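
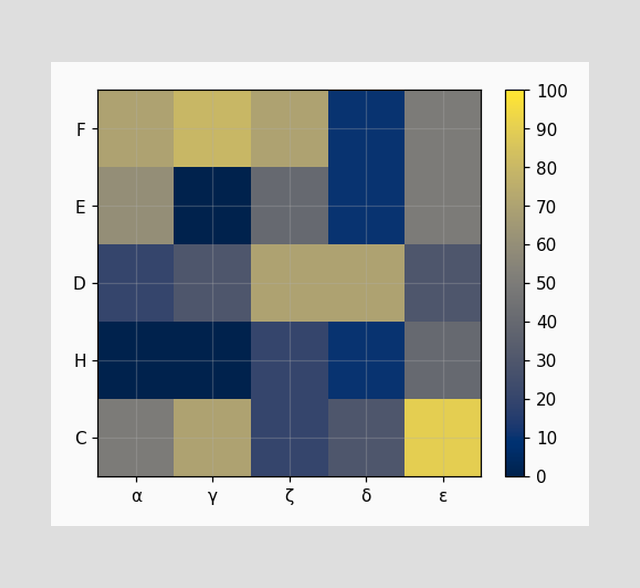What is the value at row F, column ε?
50

Matching cell (F, ε) against the colorbar gives 50.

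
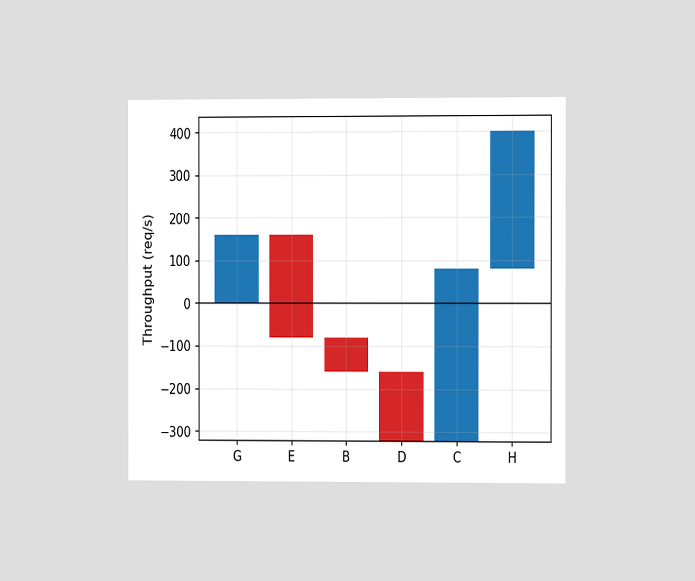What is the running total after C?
80req/s

The chart is viewed slightly from the right. After C the running total reaches 80req/s.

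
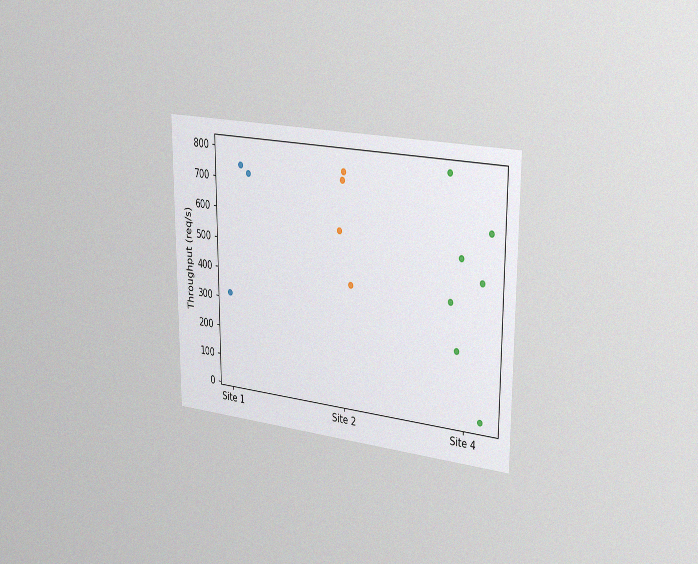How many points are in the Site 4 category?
The chart is viewed slightly from the right, with some photo noise. Counting the markers in the Site 4 column gives 7.

7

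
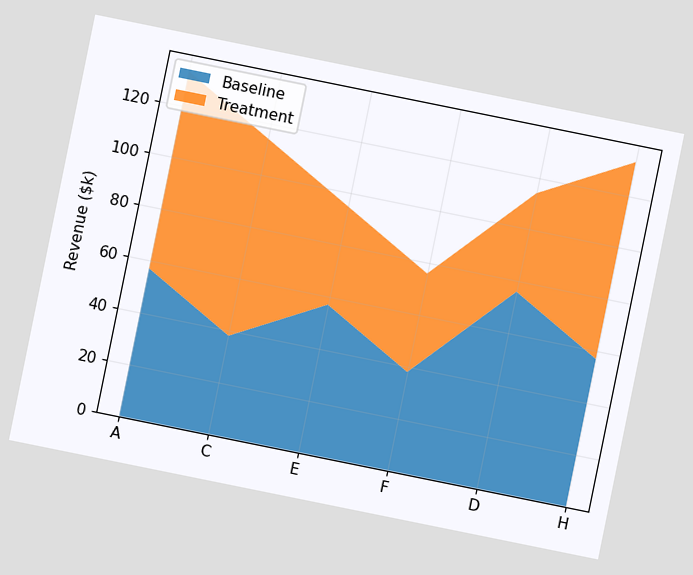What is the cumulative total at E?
The chart is tilted about 11° clockwise. The stacked total at E reaches $95k.

$95k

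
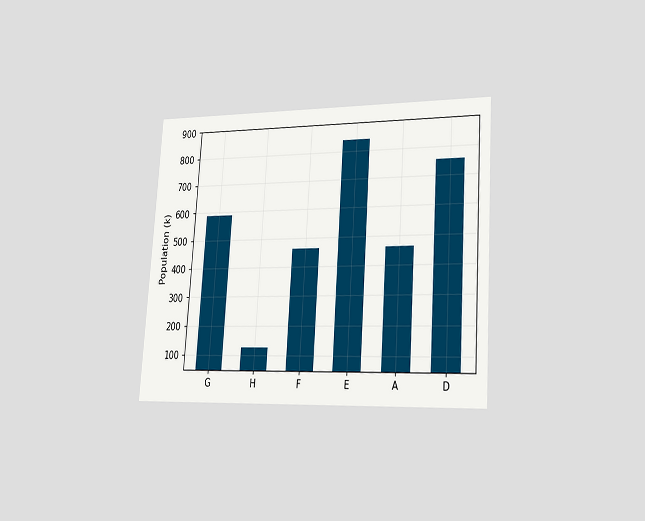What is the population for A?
The chart is tilted about 4° clockwise and viewed slightly from the right. Reading along the chart's y-axis, the A bar reaches 462k.

462k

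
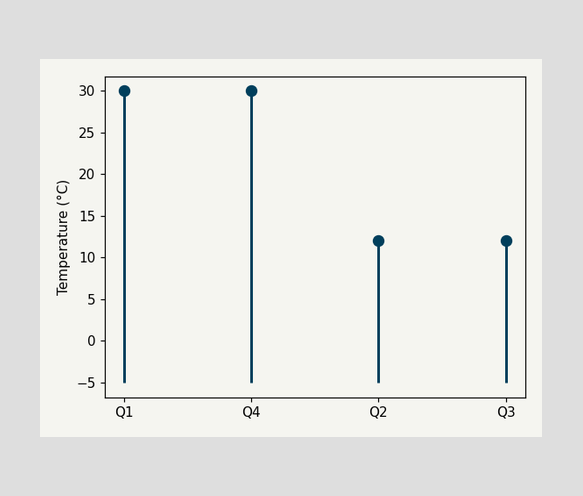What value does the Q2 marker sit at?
The Q2 marker sits at 12°C.

12°C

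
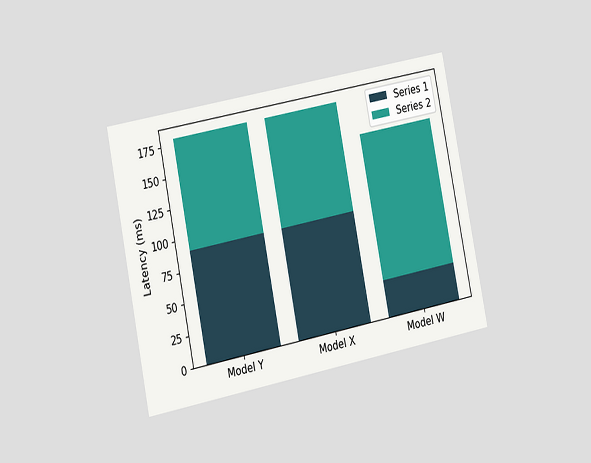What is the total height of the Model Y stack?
The chart is tilted about 11° counter-clockwise and viewed slightly from the left. The Model Y stack's top reaches 180ms on the y-axis.

180ms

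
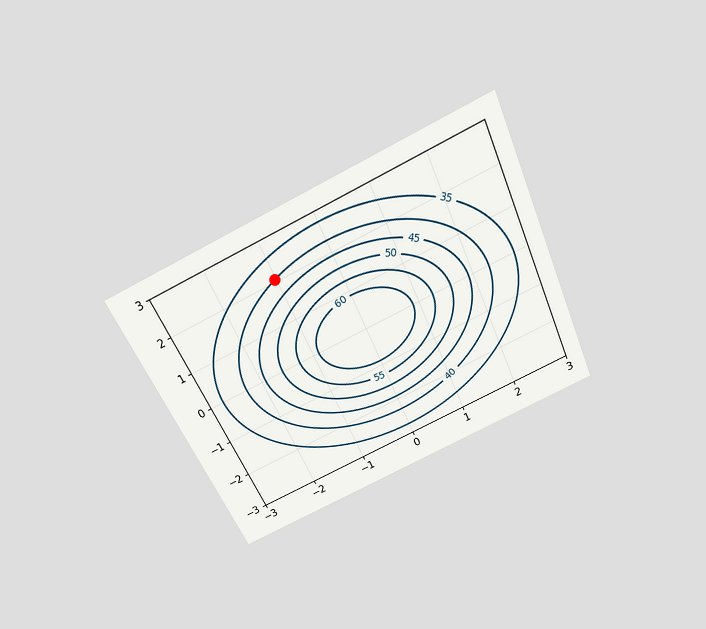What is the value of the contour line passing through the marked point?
40

The chart is tilted about 25° counter-clockwise and viewed slightly from above. The marked point sits on the contour labelled 40.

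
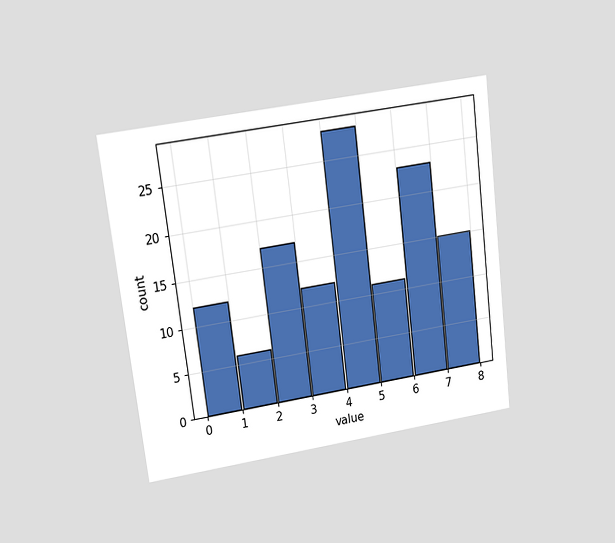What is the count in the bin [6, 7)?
The chart is tilted about 7° counter-clockwise and viewed at a slight angle. The [6, 7) bin has height 23.

23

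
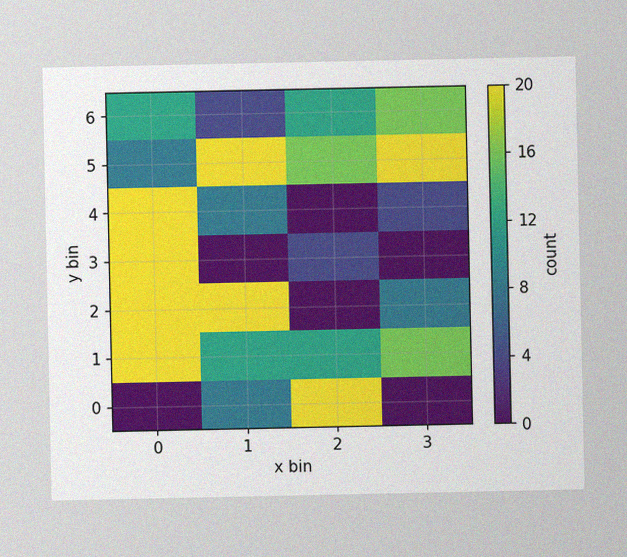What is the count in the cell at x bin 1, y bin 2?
20

The image has some photo noise and uneven lighting. Matching the cell (1, 2) against the colorbar gives 20.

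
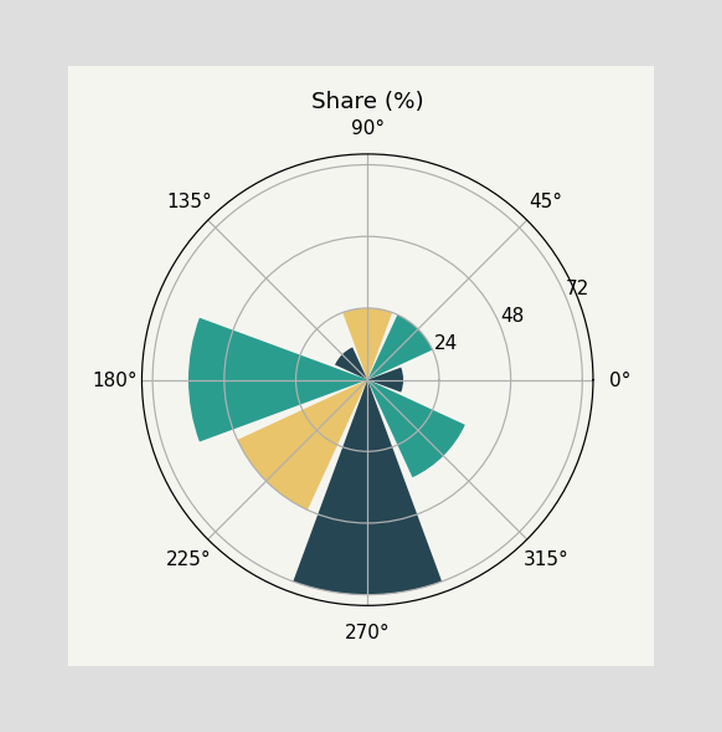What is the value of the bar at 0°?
12%

The bar at 0° reaches 12% on the radial axis.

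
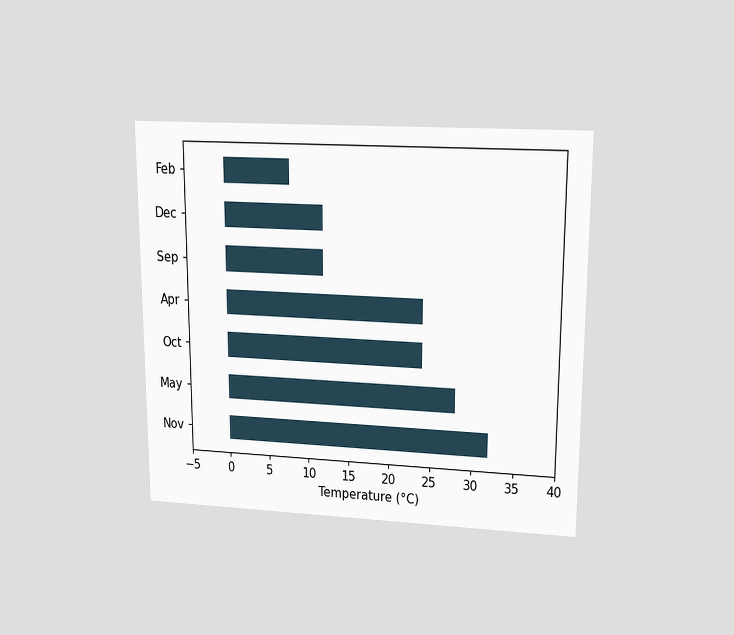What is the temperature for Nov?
The chart is viewed at a slight angle. Reading along the chart's x-axis, the Nov bar reaches 32°C.

32°C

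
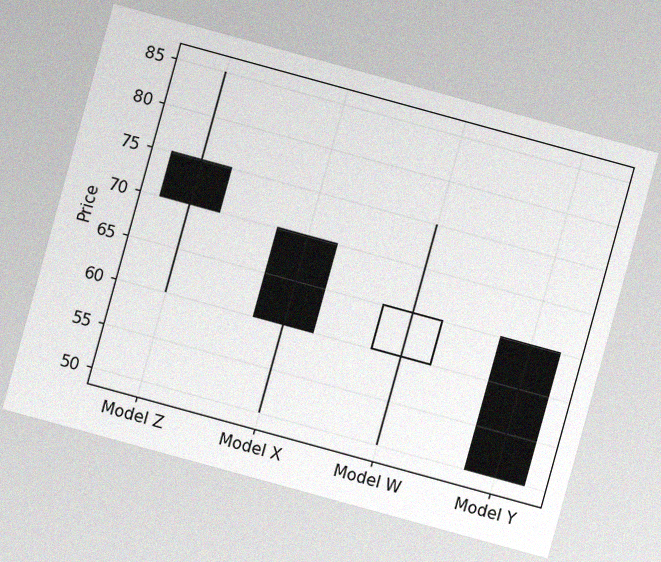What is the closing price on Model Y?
50

The chart is tilted about 15° clockwise, with some photo noise. The Model Y candle closes at 50.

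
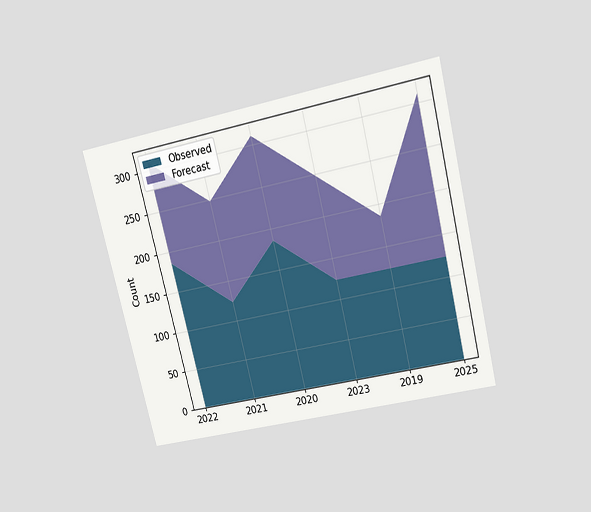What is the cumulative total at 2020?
310

The chart is tilted about 14° counter-clockwise and viewed slightly from above. The stacked total at 2020 reaches 310.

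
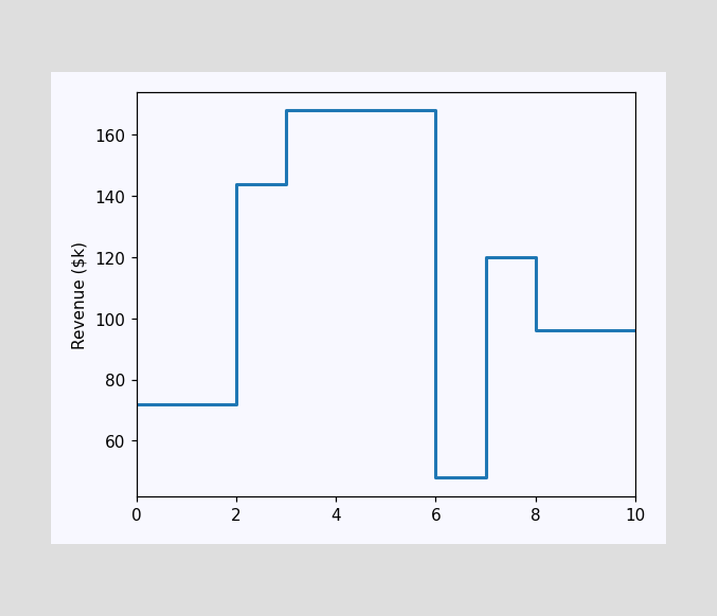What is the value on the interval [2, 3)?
$144k

On [2, 3) the step sits at $144k.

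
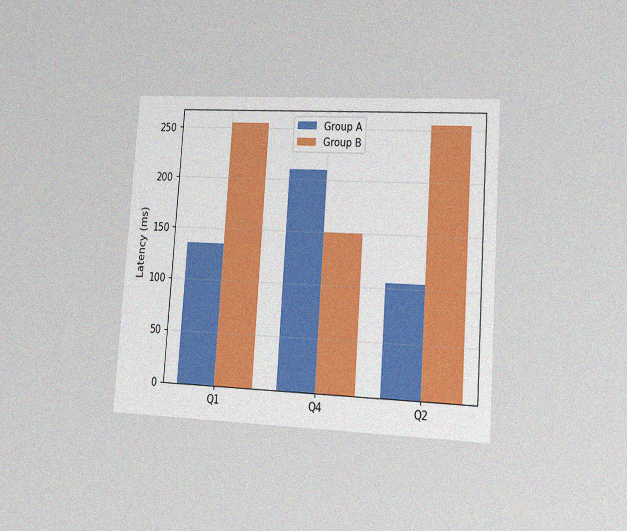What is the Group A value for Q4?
210ms

The chart is tilted about 4° clockwise and viewed slightly from the right, with some photo noise. The Group A bar at Q4 reaches 210ms on the y-axis.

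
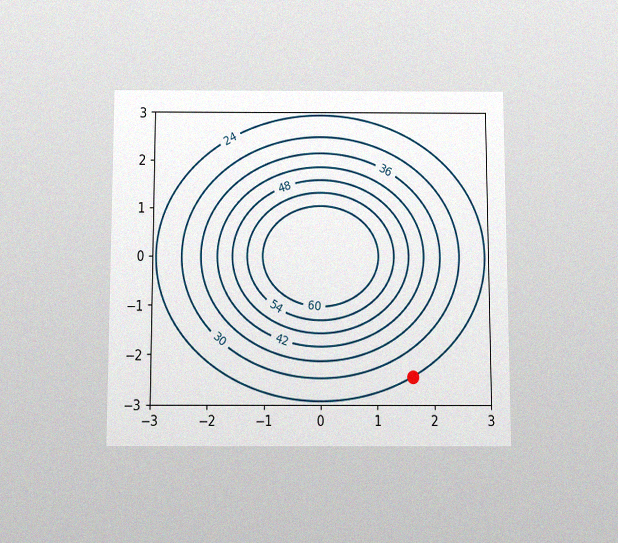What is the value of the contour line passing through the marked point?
The chart is viewed slightly from below, with some photo noise. The marked point sits on the contour labelled 24.

24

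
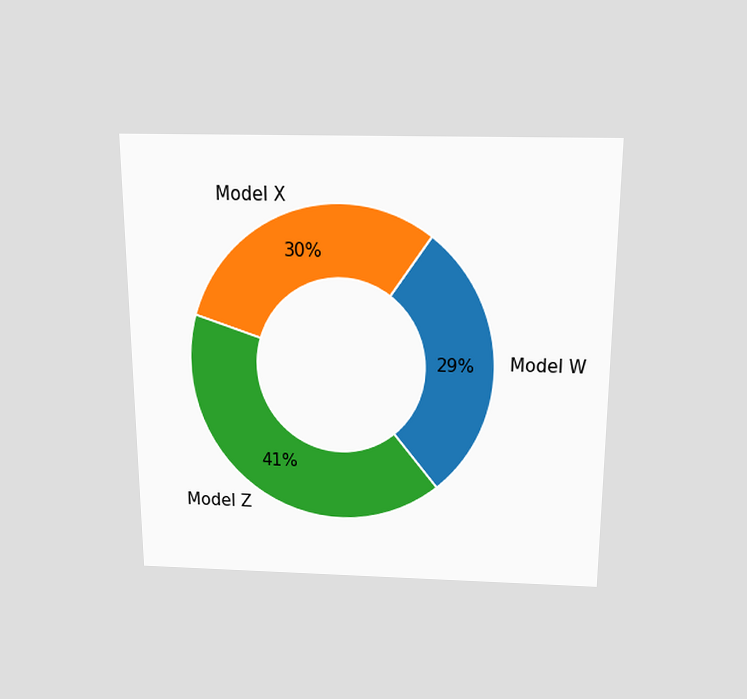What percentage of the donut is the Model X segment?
The chart is viewed slightly from above. The Model X segment takes up 30% of the ring.

30%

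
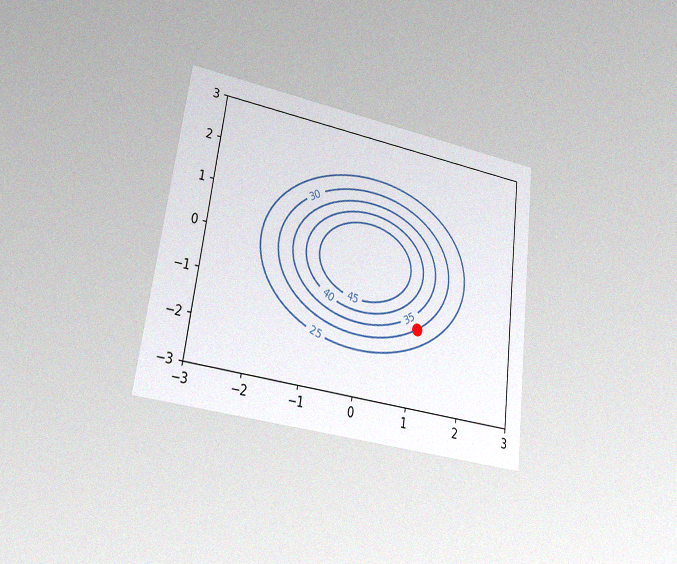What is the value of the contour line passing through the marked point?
The chart is tilted about 7° clockwise and viewed at a slight angle, with some photo noise. The marked point sits on the contour labelled 30.

30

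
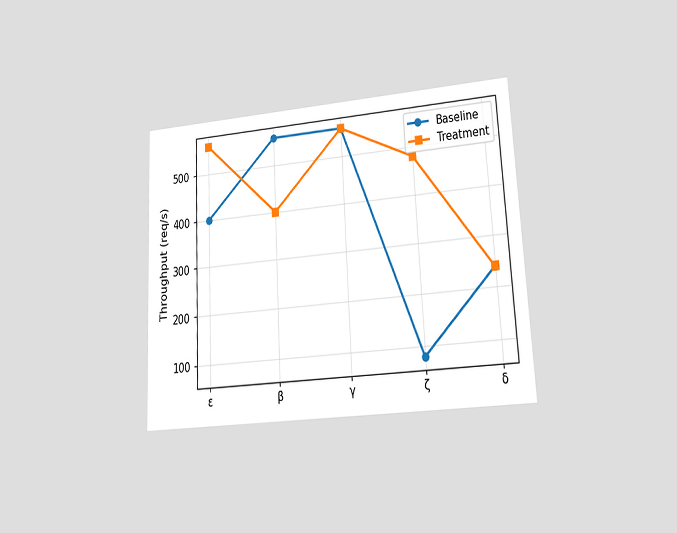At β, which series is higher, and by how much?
Baseline, by 160req/s

The chart is tilted about 3° counter-clockwise and viewed at a slight angle. At β, Baseline sits above the other line by 160req/s.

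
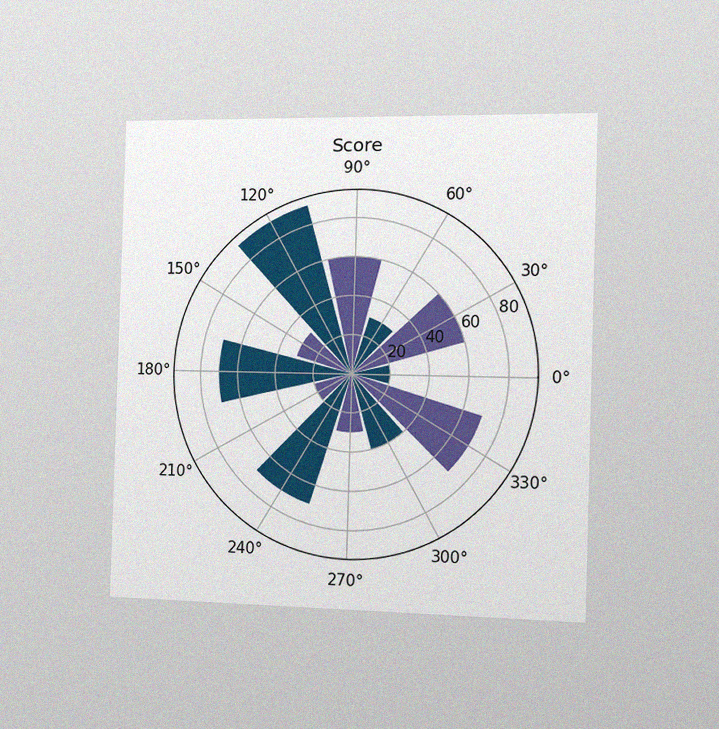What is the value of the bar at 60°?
30

The chart is viewed slightly from the right, with some photo noise. The bar at 60° reaches 30 on the radial axis.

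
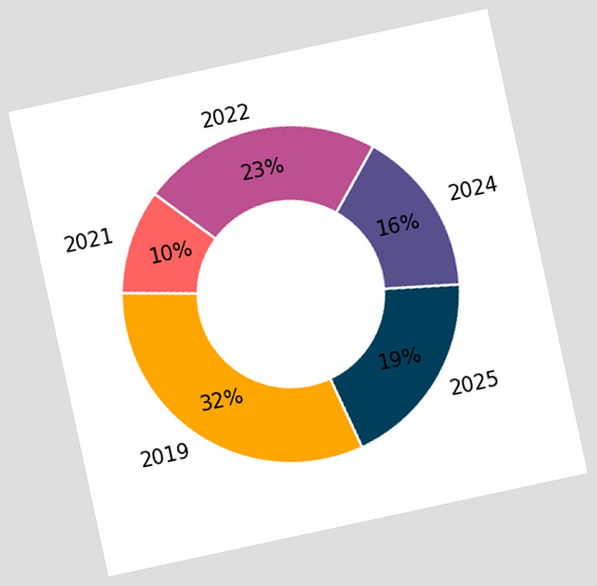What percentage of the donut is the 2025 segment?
The chart is tilted about 12° counter-clockwise. The 2025 segment takes up 19% of the ring.

19%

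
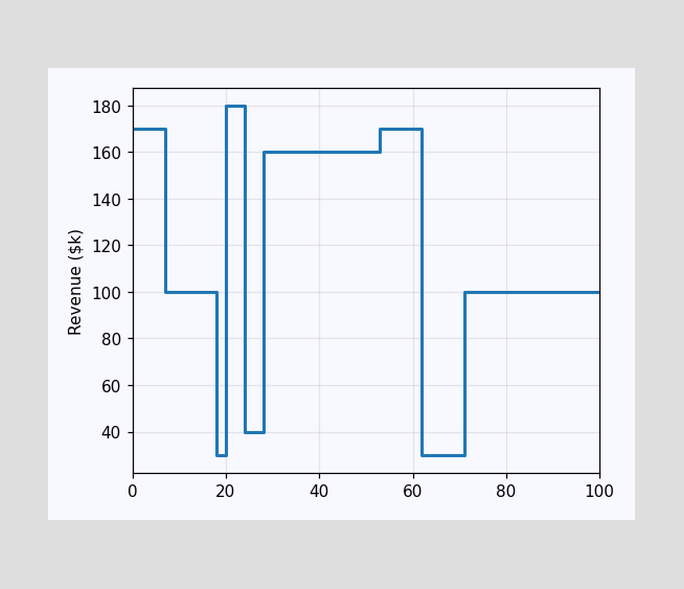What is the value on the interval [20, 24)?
On [20, 24) the step sits at $180k.

$180k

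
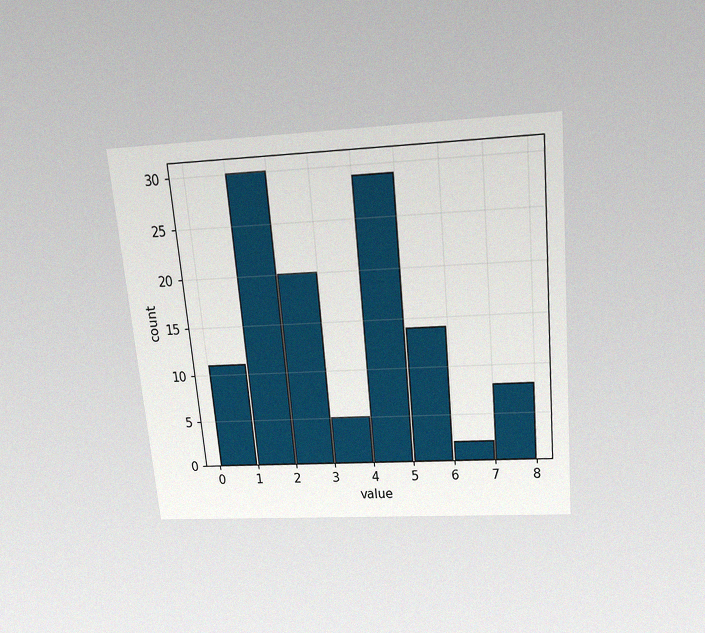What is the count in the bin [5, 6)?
14

The chart is tilted about 5° counter-clockwise and viewed slightly from above, with some photo noise. The [5, 6) bin has height 14.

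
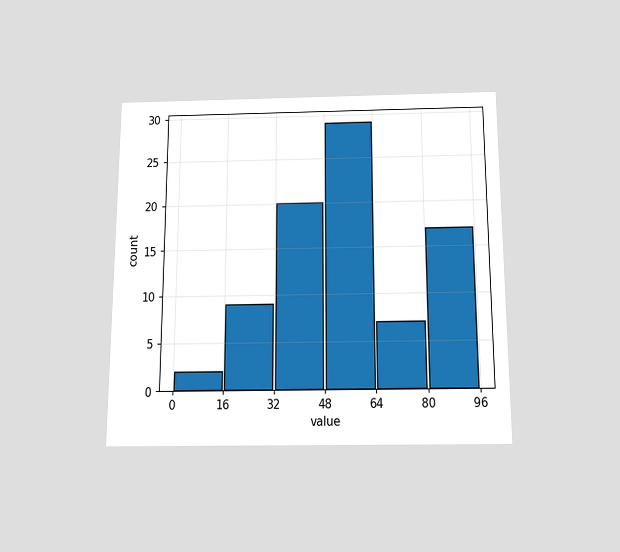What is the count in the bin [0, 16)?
The chart is viewed slightly from below. The [0, 16) bin has height 2.

2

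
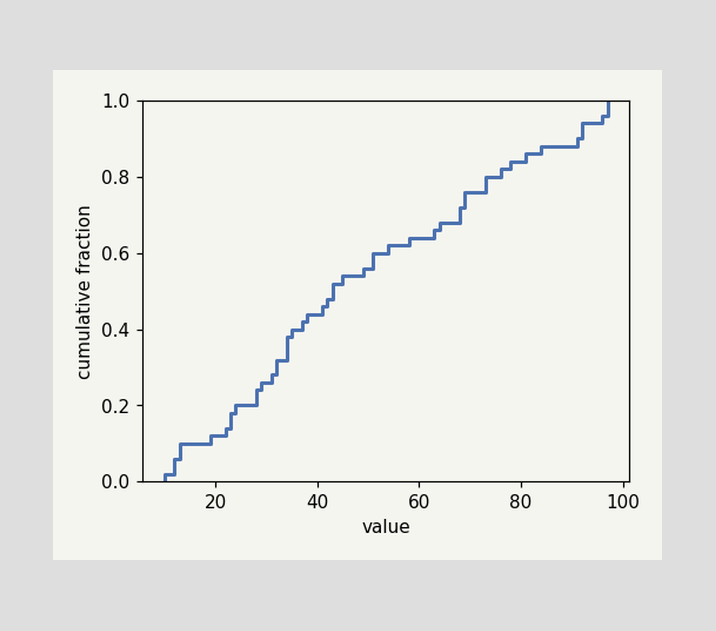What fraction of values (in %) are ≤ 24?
20%

At x=24 the ECDF step is at 20%.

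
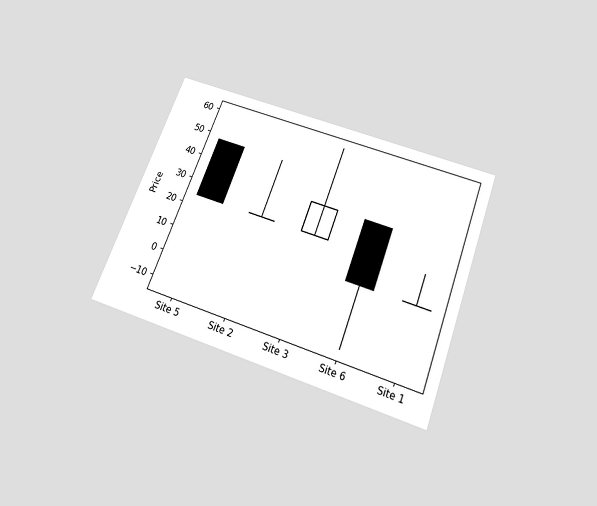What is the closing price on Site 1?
12

The chart is tilted about 21° clockwise and viewed slightly from below. The Site 1 candle closes at 12.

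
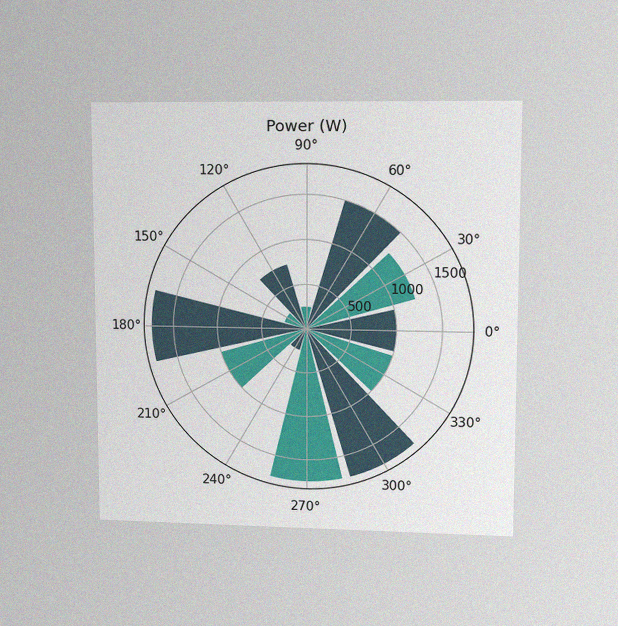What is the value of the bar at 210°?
1000W

The chart is viewed at a slight angle, with some photo noise. The bar at 210° reaches 1000W on the radial axis.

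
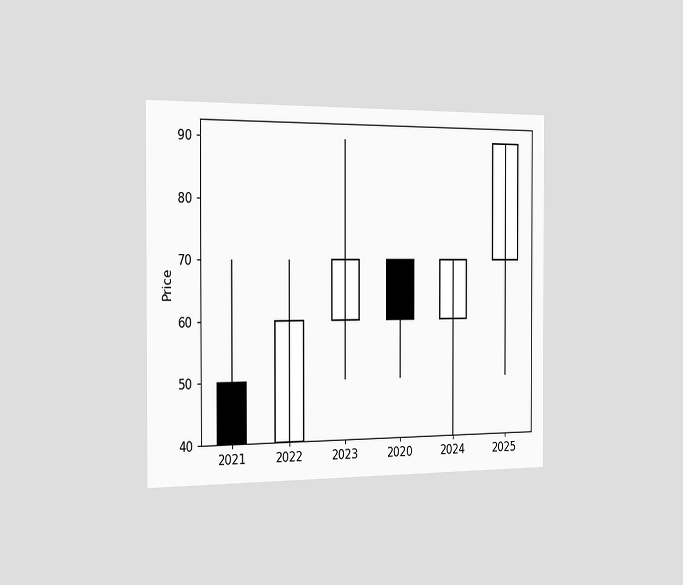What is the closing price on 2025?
90

The chart is viewed slightly from the left. The 2025 candle closes at 90.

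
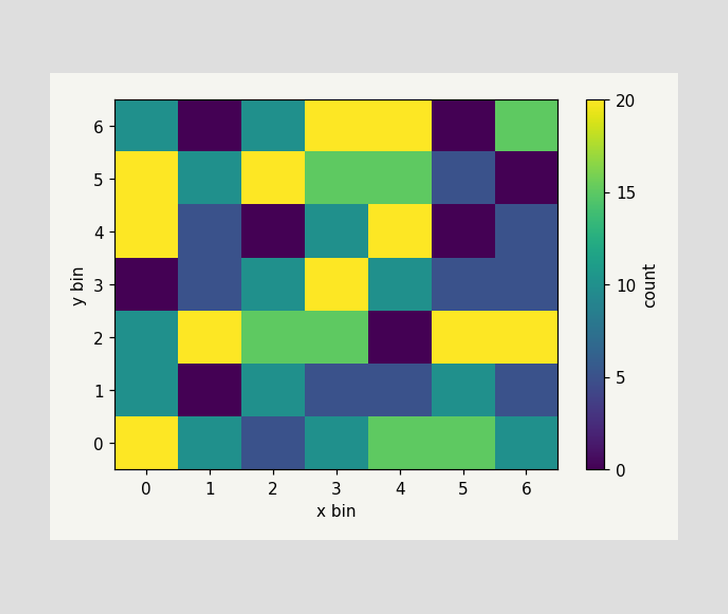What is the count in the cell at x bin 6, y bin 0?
10

Matching the cell (6, 0) against the colorbar gives 10.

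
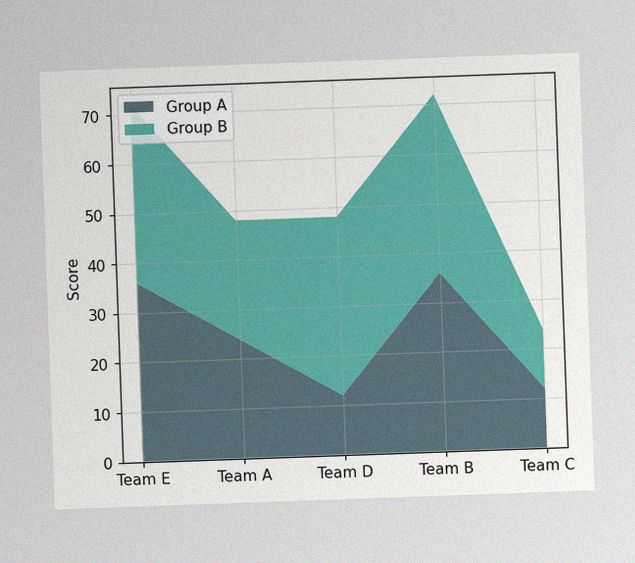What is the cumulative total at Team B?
The chart is tilted about 2° counter-clockwise, with some photo noise. The stacked total at Team B reaches 72.

72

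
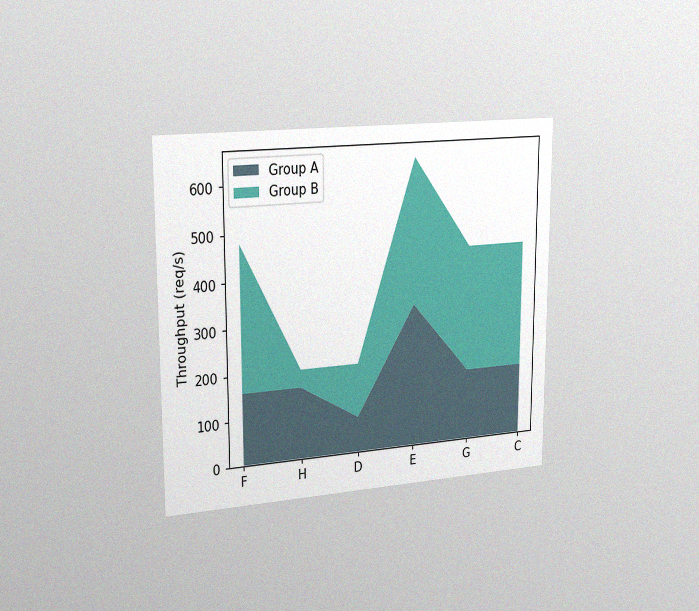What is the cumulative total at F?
480req/s

The chart is viewed slightly from the left, with some photo noise. The stacked total at F reaches 480req/s.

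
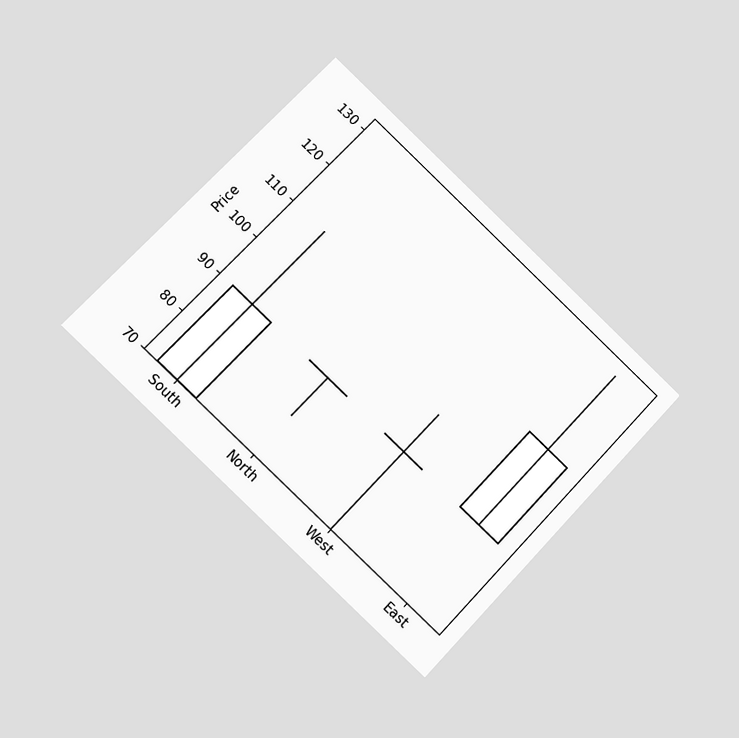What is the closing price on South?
The chart is tilted about 44° clockwise and viewed at a slight angle. The South candle closes at 90.

90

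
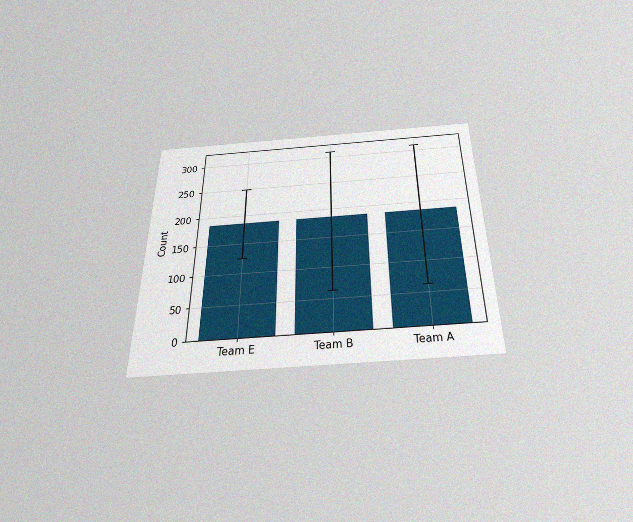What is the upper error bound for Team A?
310

The chart is viewed slightly from below, with some photo noise. The Team A bar's upper whisker reaches 310.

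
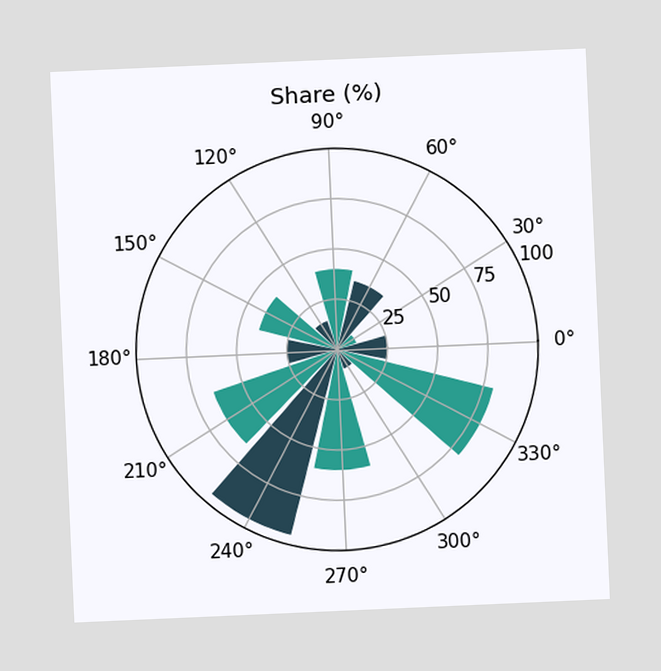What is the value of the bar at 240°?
95%

The chart is tilted about 3° counter-clockwise. The bar at 240° reaches 95% on the radial axis.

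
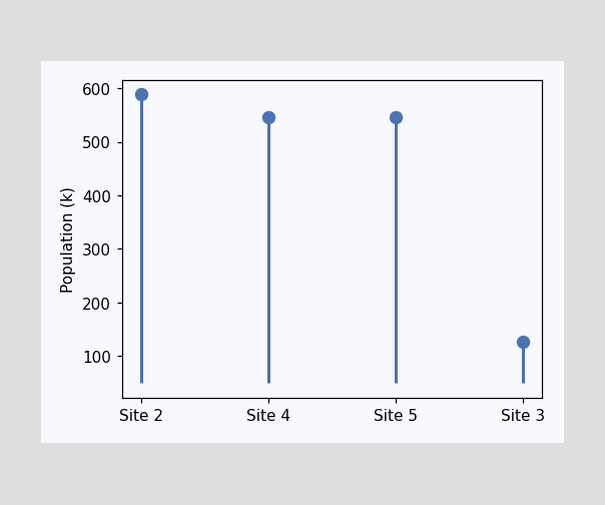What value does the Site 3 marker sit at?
The Site 3 marker sits at 126k.

126k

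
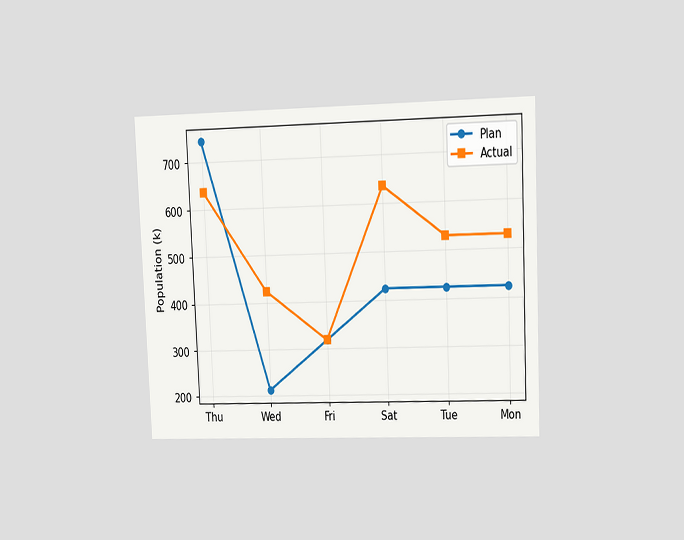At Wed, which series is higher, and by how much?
The chart is tilted about 3° counter-clockwise and viewed at a slight angle. At Wed, Actual sits above the other line by 212k.

Actual, by 212k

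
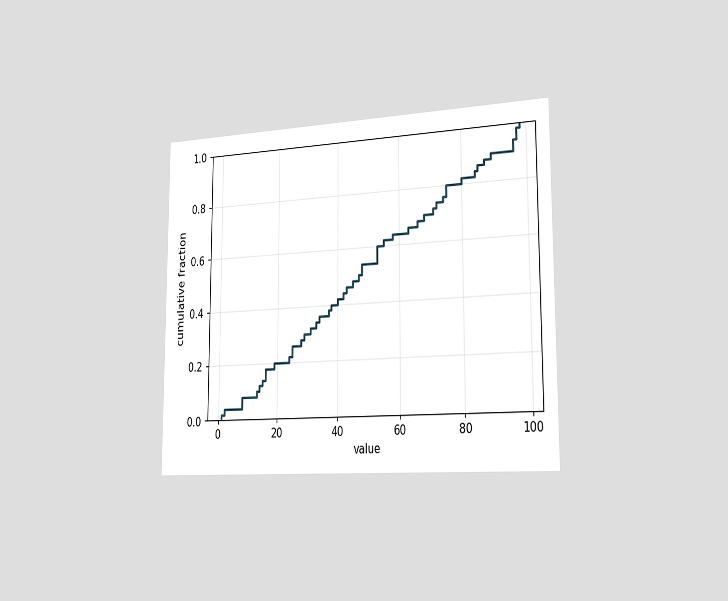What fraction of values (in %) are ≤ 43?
The chart is viewed slightly from the right. At x=43 the ECDF step is at 46%.

46%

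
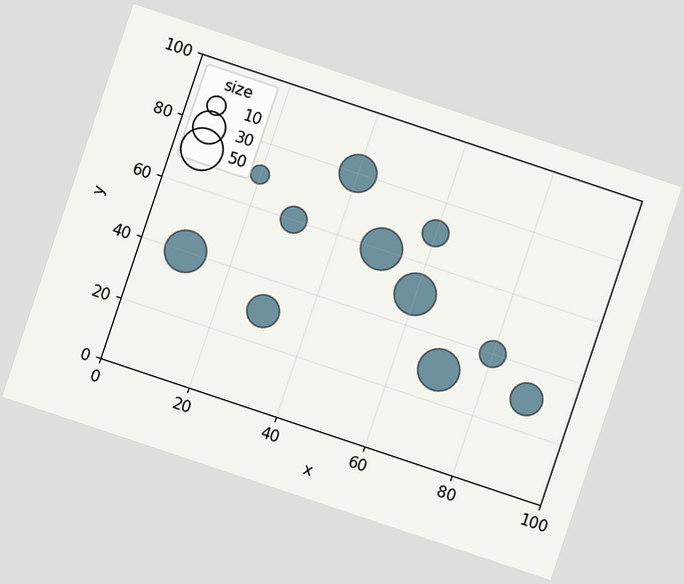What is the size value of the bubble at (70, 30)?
The chart is tilted about 18° clockwise. Matching the bubble at (70, 30) against the size legend gives 50.

50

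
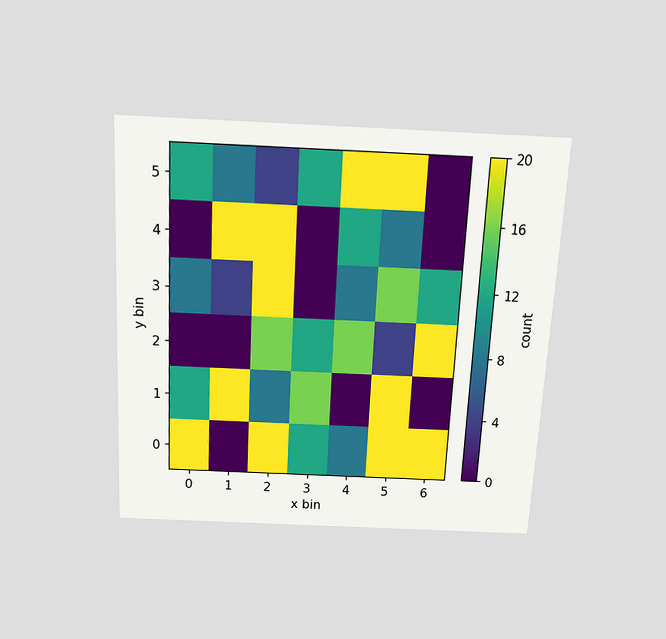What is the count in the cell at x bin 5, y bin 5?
The chart is tilted about 3° clockwise and viewed slightly from above. Matching the cell (5, 5) against the colorbar gives 20.

20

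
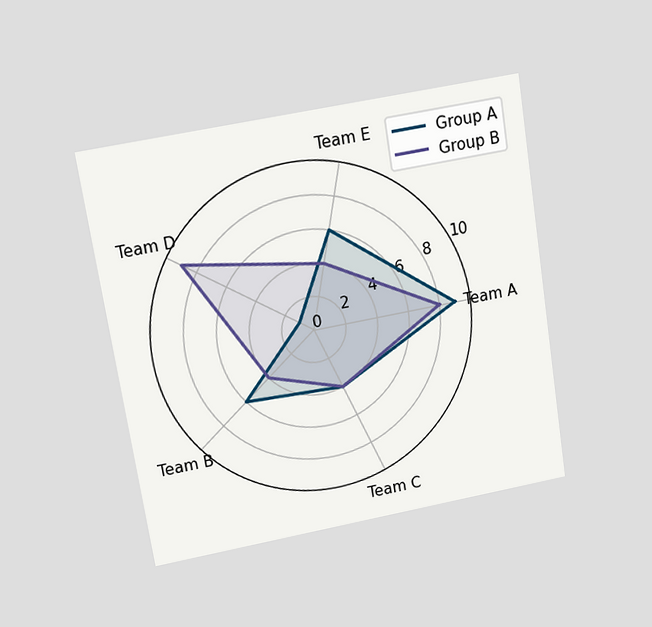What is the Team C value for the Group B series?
The chart is tilted about 9° counter-clockwise and viewed slightly from above. On the Team C axis, Group B reaches 4.

4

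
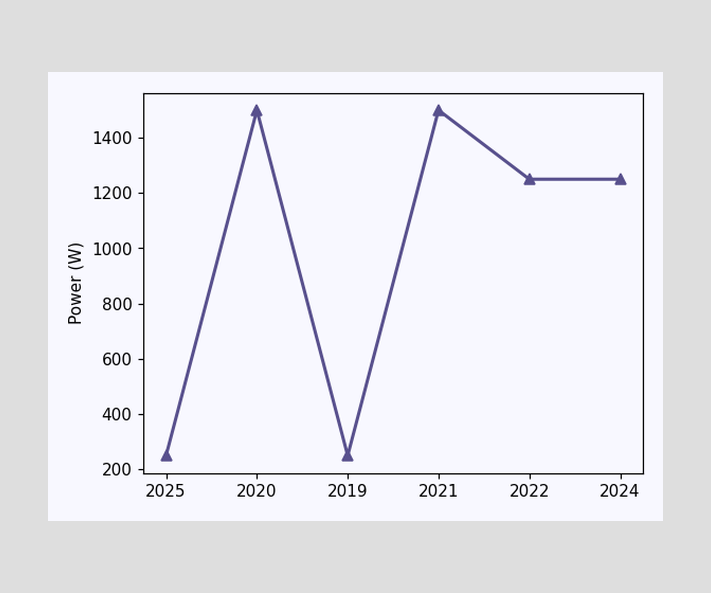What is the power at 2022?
At 2022, the line is at 1250W.

1250W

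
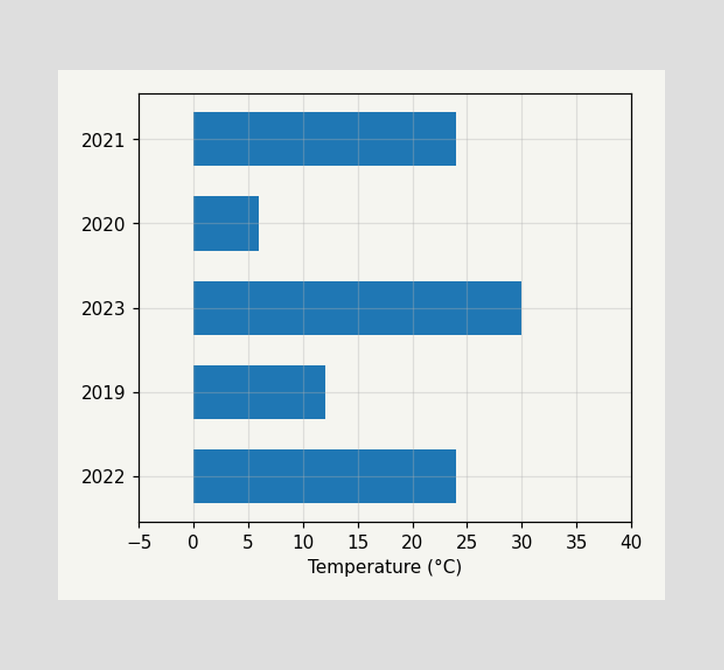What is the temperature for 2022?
24°C

Reading along the chart's x-axis, the 2022 bar reaches 24°C.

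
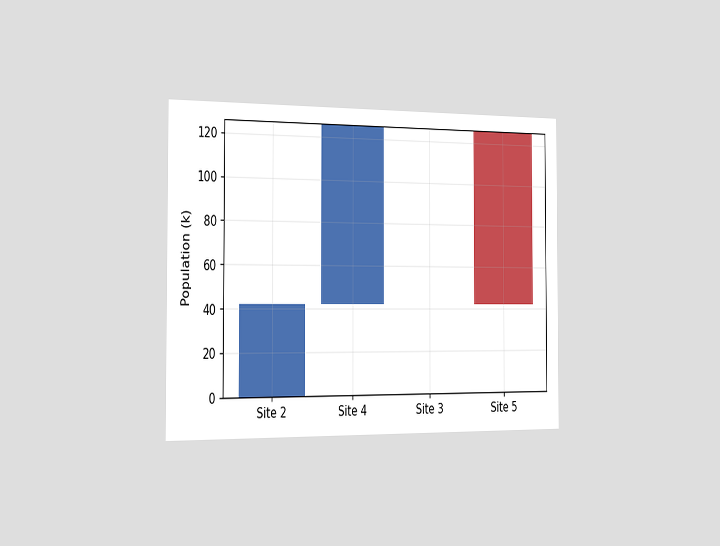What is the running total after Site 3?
126k

The chart is viewed slightly from the left. After Site 3 the running total reaches 126k.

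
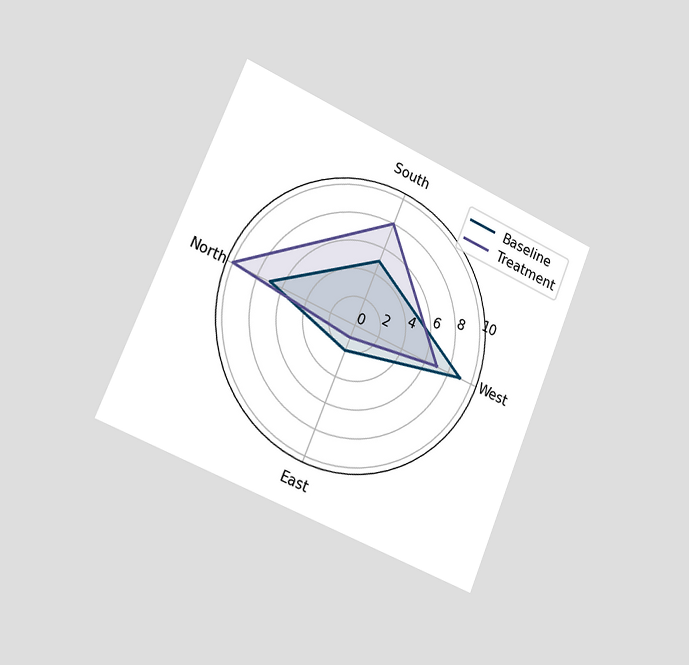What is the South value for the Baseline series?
5

The chart is tilted about 22° clockwise and viewed slightly from the left. On the South axis, Baseline reaches 5.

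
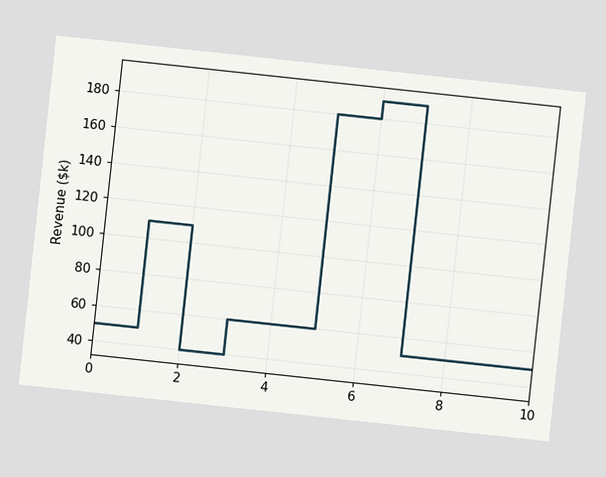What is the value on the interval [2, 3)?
The chart is tilted about 6° clockwise. On [2, 3) the step sits at $40k.

$40k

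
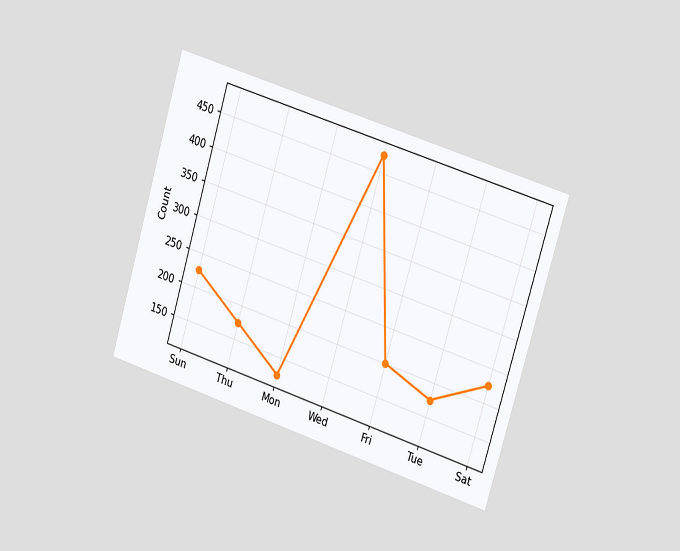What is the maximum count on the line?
The chart is tilted about 17° clockwise and viewed slightly from the right. The highest point is at Wed, and reading across to the y-axis gives 475.

475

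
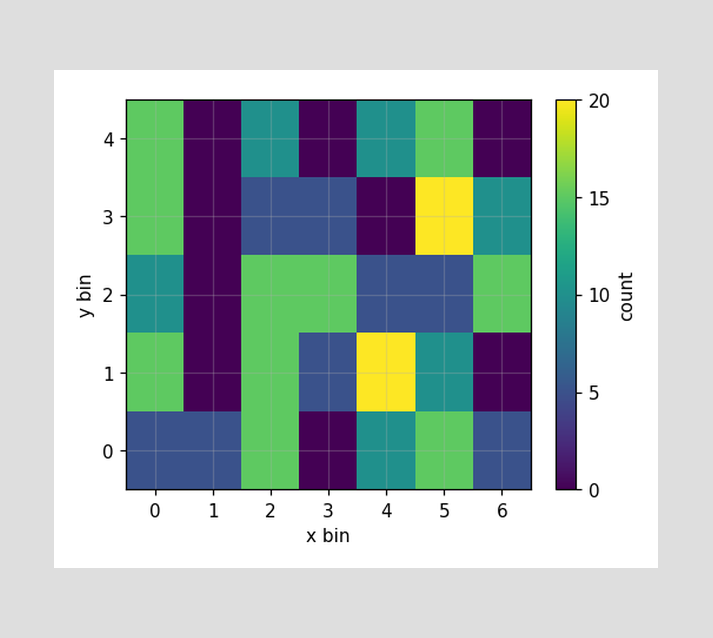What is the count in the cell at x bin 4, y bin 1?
Matching the cell (4, 1) against the colorbar gives 20.

20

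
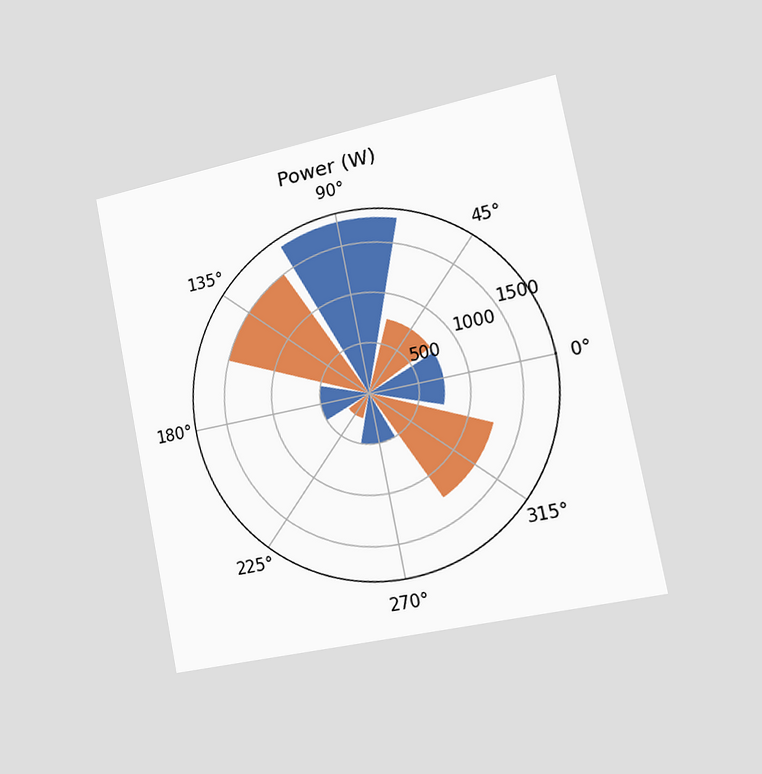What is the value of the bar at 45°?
750W

The chart is tilted about 11° counter-clockwise and viewed slightly from the right. The bar at 45° reaches 750W on the radial axis.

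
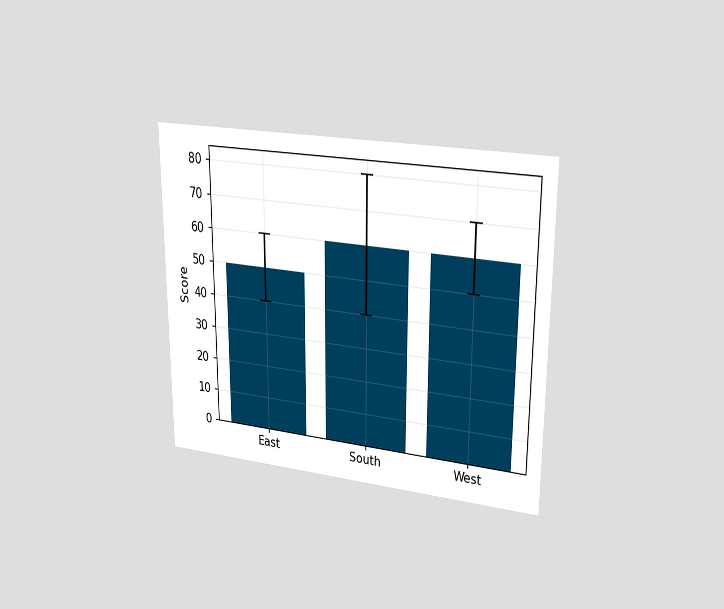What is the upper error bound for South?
The chart is viewed at a slight angle. The South bar's upper whisker reaches 80.

80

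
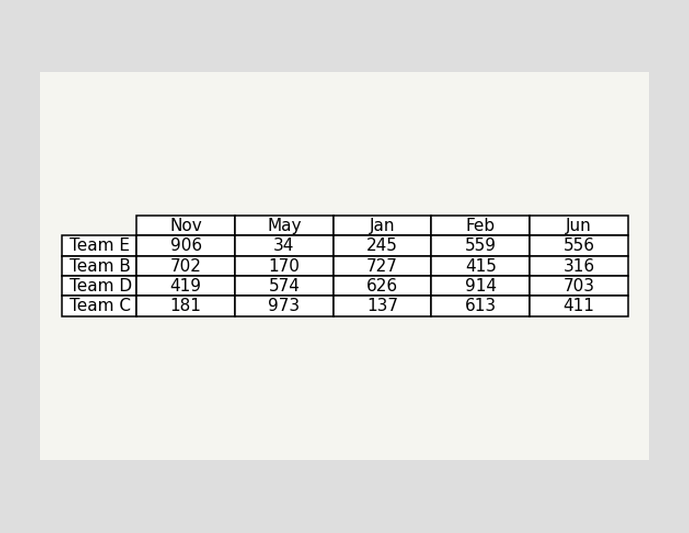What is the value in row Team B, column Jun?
The (Team B, Jun) cell reads 316.

316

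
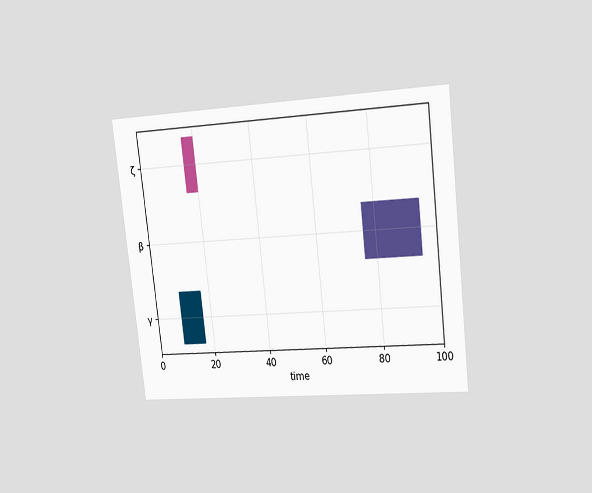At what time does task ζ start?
The chart is tilted about 7° counter-clockwise and viewed slightly from the right. The ζ bar begins at t=16.

16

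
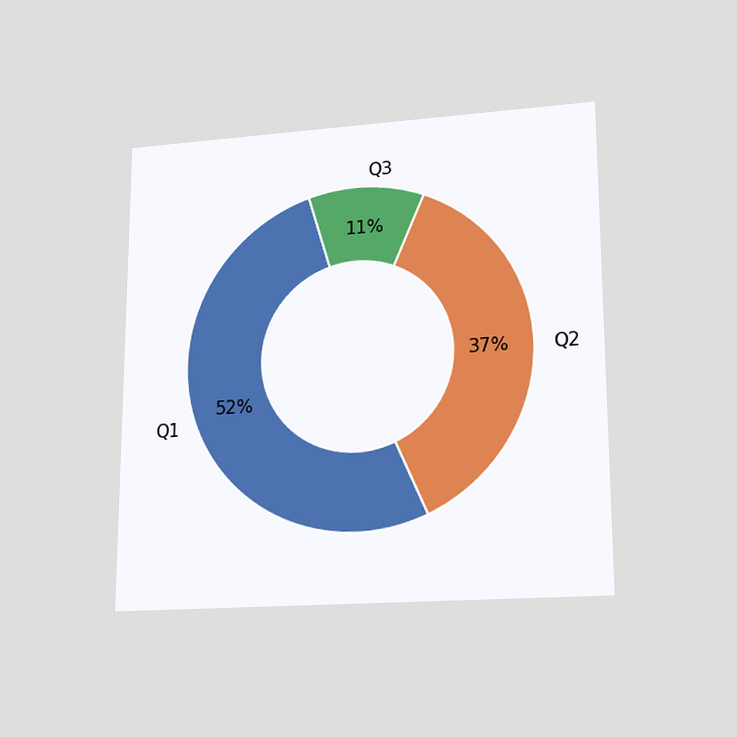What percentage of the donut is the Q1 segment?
52%

The chart is viewed at a slight angle. The Q1 segment takes up 52% of the ring.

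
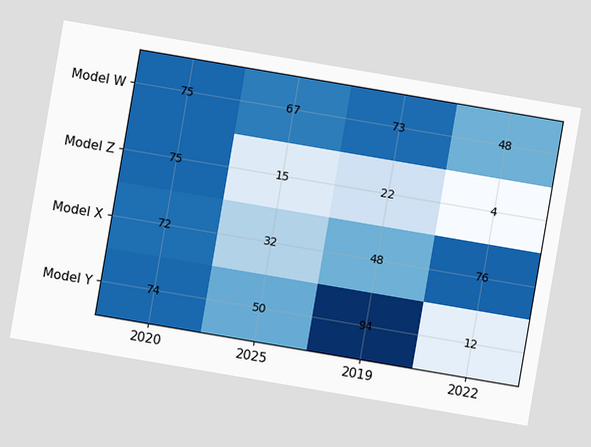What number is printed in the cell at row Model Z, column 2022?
The chart is tilted about 10° clockwise. The (Model Z, 2022) cell reads 4.

4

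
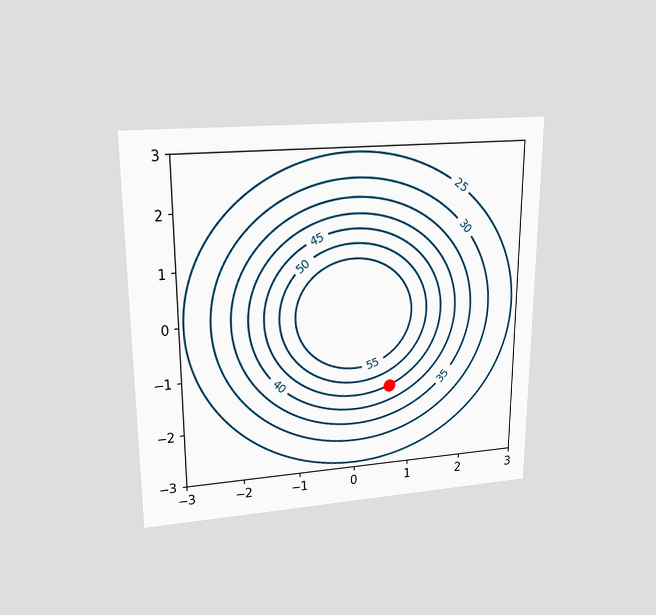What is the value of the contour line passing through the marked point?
The chart is viewed slightly from above. The marked point sits on the contour labelled 45.

45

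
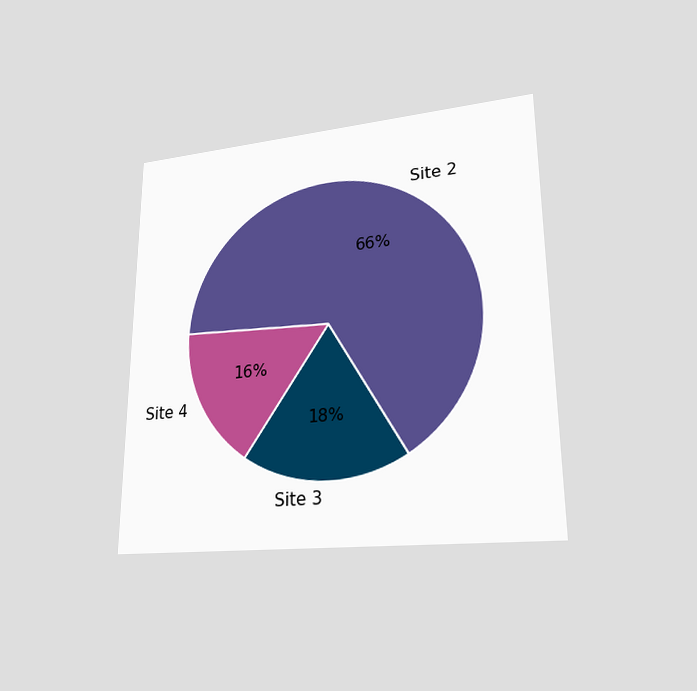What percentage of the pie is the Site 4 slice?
16%

The chart is viewed at a slight angle. The Site 4 slice takes up 16% of the pie.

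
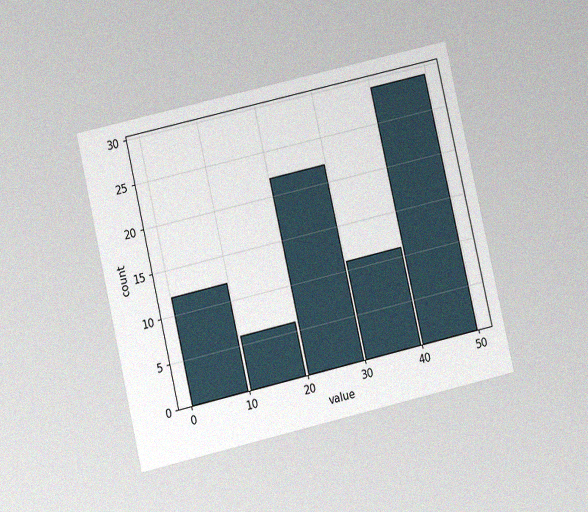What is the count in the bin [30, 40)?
The chart is tilted about 13° counter-clockwise and viewed at a slight angle, with some photo noise. The [30, 40) bin has height 11.

11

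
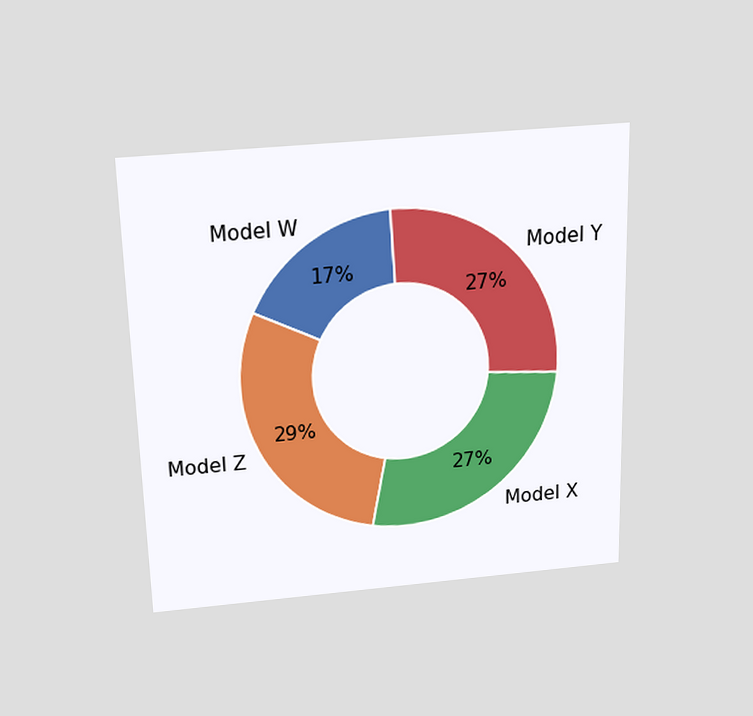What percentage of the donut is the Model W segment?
17%

The chart is viewed slightly from above. The Model W segment takes up 17% of the ring.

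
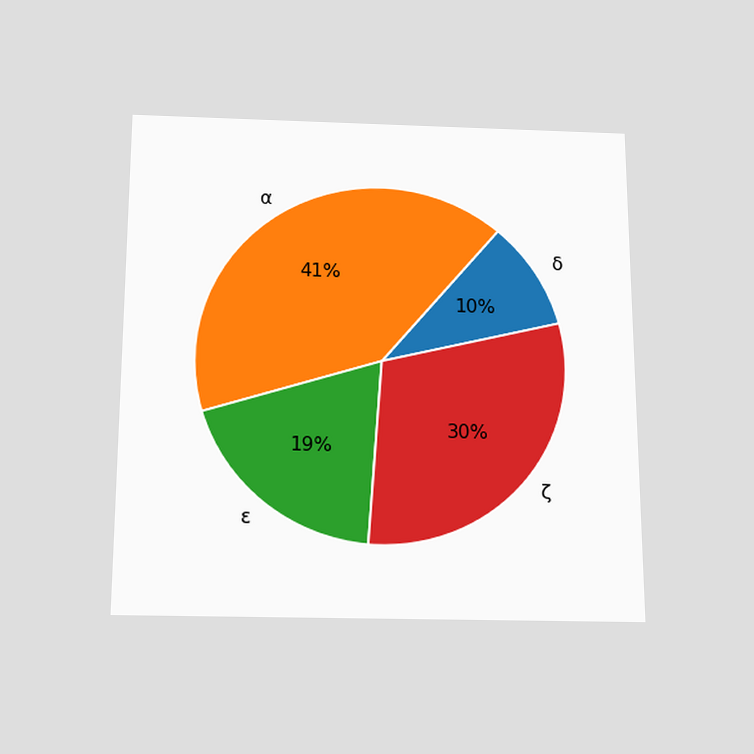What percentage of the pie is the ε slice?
The chart is viewed slightly from below. The ε slice takes up 19% of the pie.

19%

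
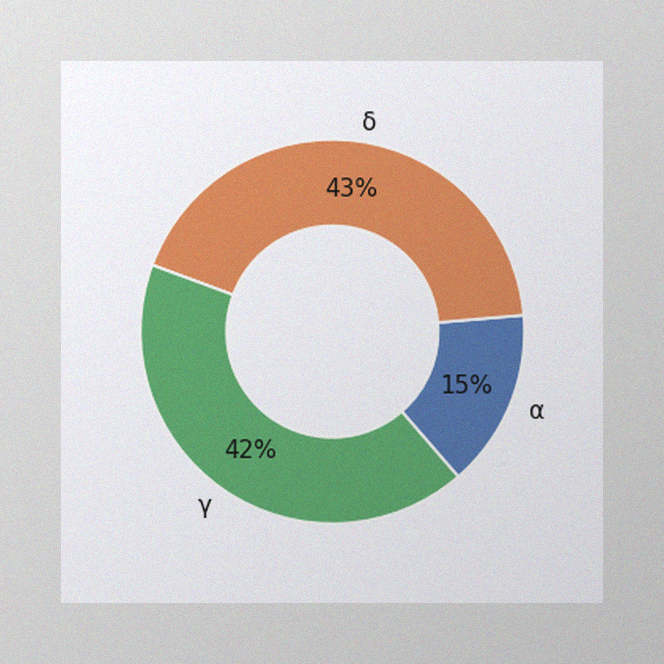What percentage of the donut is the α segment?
The image has some photo noise and uneven lighting. The α segment takes up 15% of the ring.

15%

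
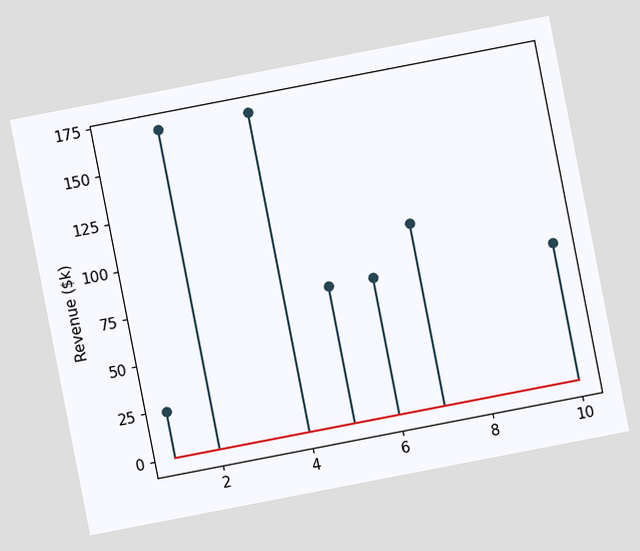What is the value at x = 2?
The chart is tilted about 11° counter-clockwise. The stem at x=2 reaches $168k.

$168k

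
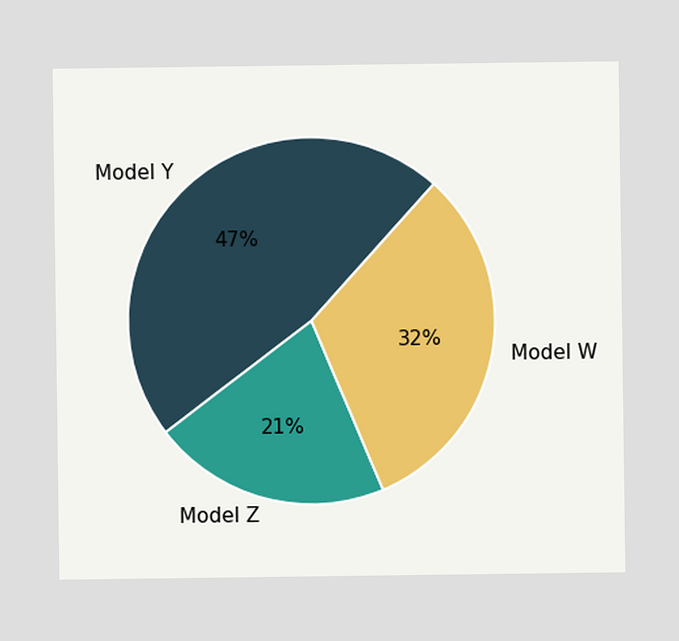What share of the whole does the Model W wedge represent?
The Model W slice takes up 32% of the pie.

32%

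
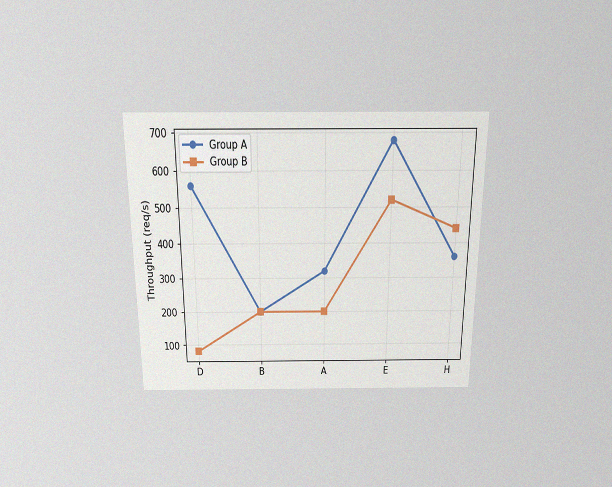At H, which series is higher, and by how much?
The chart is viewed slightly from above, with some photo noise. At H, Group B sits above the other line by 80req/s.

Group B, by 80req/s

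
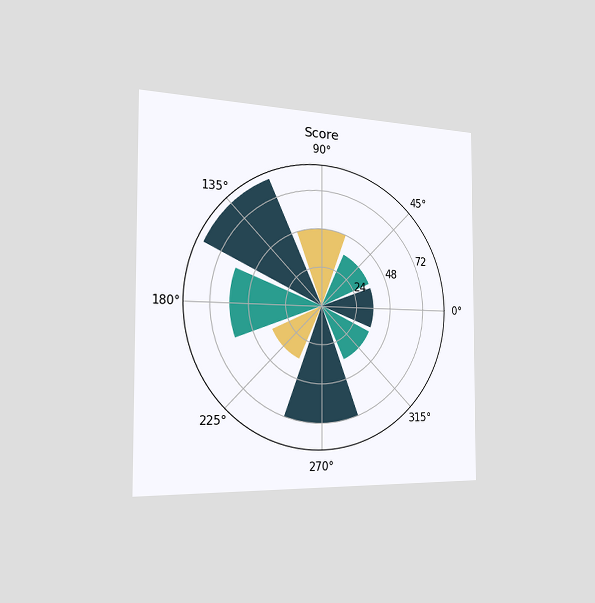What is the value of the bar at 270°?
72

The chart is viewed slightly from the left. The bar at 270° reaches 72 on the radial axis.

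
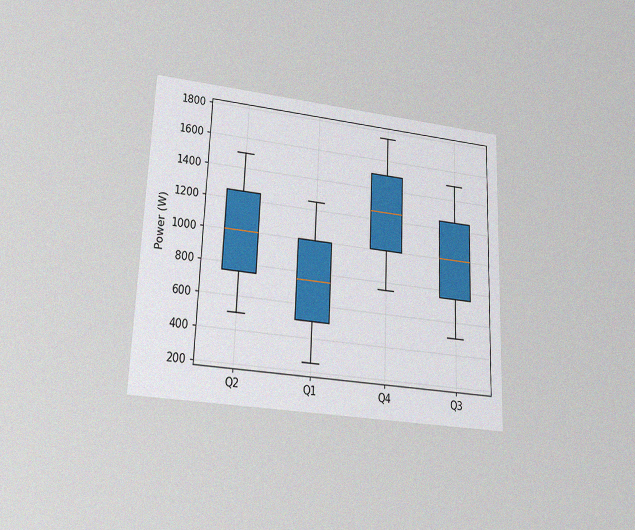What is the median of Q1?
The chart is tilted about 2° clockwise and viewed slightly from below, with some photo noise. The median line in the Q1 box sits at 750W.

750W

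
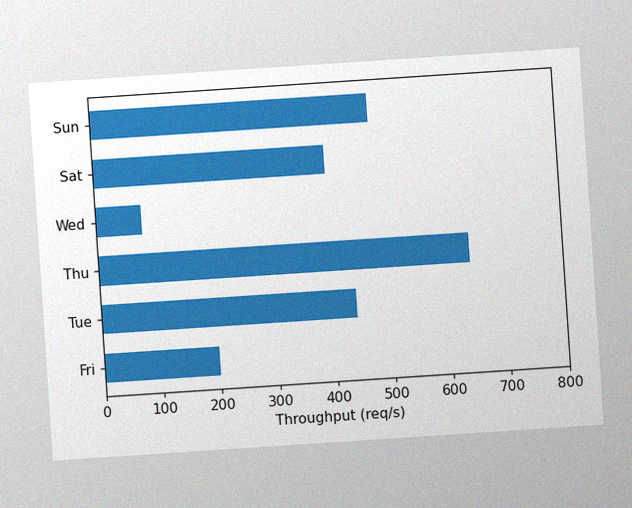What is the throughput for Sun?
The chart is tilted about 4° counter-clockwise, with some photo noise. Reading along the chart's x-axis, the Sun bar reaches 480req/s.

480req/s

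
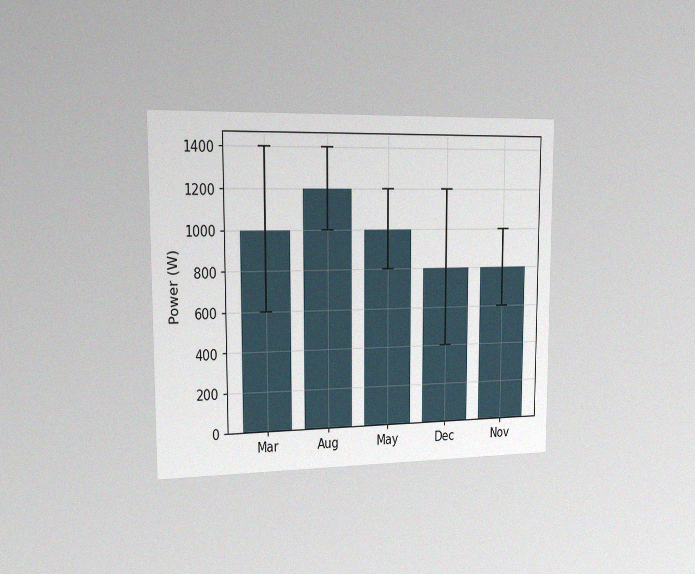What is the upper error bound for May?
1200W

The chart is viewed slightly from the left, with some photo noise. The May bar's upper whisker reaches 1200W.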